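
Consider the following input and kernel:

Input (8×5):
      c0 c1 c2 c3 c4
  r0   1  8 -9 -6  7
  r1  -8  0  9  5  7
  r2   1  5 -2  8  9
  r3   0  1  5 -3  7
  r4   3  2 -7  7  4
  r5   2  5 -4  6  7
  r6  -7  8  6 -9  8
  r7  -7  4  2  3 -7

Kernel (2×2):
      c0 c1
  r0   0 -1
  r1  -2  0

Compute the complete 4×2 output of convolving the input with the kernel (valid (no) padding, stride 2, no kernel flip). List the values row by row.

8 -12
-5 -18
-6 1
6 5

Output[0,0]: The receptive field on the input at this output position is [1 8 / -8 0]. Elementwise product with the kernel and sum: 8·-1 + -8·-2.
Output[0,1]: The receptive field on the input at this output position is [-9 -6 / 9 5]. Elementwise product with the kernel and sum: -6·-1 + 9·-2.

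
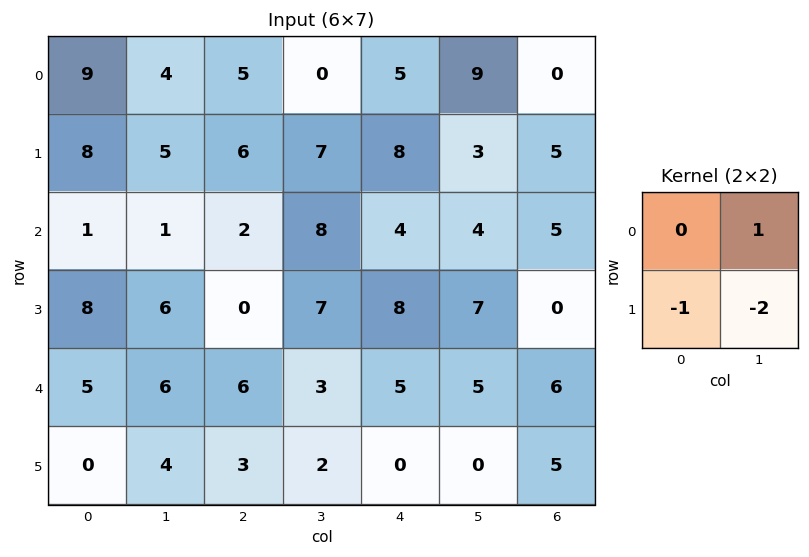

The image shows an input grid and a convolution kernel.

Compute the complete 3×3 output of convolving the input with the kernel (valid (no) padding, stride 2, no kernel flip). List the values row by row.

-14 -20 -5
-19 -6 -18
-2 -4 5

Output[0,0]: The receptive field on the input at this output position is [9 4 / 8 5]. Elementwise product with the kernel and sum: 4·1 + 8·-1 + 5·-2.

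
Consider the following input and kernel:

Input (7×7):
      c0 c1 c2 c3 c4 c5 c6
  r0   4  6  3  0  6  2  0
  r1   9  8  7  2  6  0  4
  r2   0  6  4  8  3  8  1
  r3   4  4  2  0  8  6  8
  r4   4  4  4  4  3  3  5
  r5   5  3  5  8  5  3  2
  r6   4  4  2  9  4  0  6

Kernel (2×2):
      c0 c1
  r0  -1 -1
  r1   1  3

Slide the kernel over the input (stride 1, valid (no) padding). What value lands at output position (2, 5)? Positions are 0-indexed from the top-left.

The receptive field on the input at this output position is [8 1 / 6 8]. Elementwise product with the kernel and sum: 8·-1 + 1·-1 + 6·1 + 8·3.

21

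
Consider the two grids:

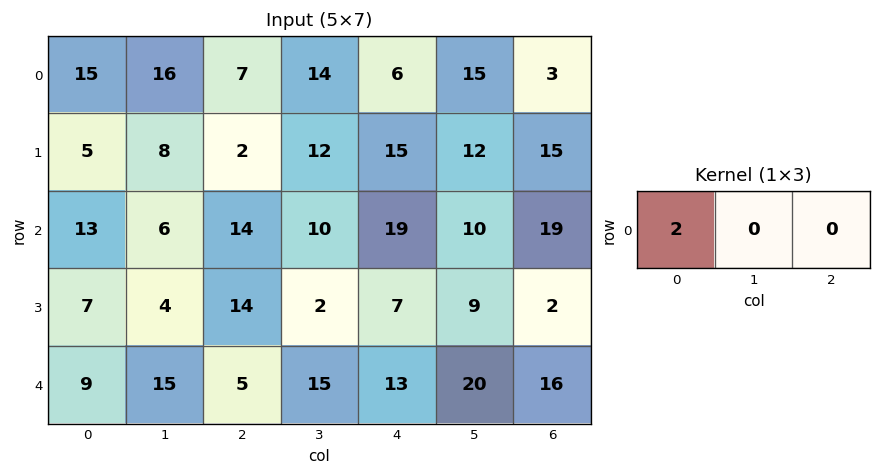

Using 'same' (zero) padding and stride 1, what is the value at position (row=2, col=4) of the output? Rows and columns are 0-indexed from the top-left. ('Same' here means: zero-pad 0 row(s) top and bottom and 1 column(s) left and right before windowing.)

20

The receptive field on the zero-padded input at this output position is [10 19 10]. Elementwise product with the kernel and sum: 10·2.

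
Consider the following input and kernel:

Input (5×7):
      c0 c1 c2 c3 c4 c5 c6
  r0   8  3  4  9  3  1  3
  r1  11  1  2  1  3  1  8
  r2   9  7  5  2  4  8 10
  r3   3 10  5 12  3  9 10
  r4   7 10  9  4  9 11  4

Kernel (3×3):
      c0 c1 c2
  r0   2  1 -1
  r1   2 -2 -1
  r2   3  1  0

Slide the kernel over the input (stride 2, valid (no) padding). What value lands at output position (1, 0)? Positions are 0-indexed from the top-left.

32

The receptive field on the input at this output position is [9 7 5 / 3 10 5 / 7 10 9]. Elementwise product with the kernel and sum: 9·2 + 7·1 + 5·-1 + 3·2 + 10·-2 + 5·-1 + 7·3 + 10·1.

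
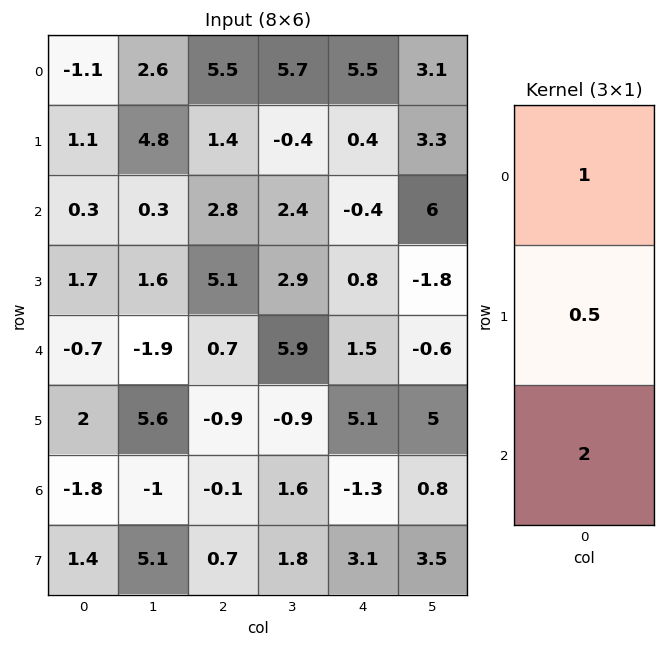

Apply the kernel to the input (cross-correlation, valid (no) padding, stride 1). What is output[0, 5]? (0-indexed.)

16.75

The receptive field on the input at this output position is [3.1 / 3.3 / 6]. Elementwise product with the kernel and sum: 3.1·1 + 3.3·0.5 + 6·2.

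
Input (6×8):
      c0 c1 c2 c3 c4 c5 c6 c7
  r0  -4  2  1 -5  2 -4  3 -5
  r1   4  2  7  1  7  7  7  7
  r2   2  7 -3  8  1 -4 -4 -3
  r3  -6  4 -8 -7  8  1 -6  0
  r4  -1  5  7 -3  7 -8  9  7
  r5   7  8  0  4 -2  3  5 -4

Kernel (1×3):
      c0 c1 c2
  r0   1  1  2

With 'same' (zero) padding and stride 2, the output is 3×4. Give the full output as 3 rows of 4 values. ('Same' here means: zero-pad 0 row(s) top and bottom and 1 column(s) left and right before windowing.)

0 -7 -11 -11
16 20 1 -14
9 6 -12 15

Output[0,0]: The receptive field on the zero-padded input at this output position is [0 -4 2]. Elementwise product with the kernel and sum: 0·1 + -4·1 + 2·2.
Output[0,1]: The receptive field on the zero-padded input at this output position is [2 1 -5]. Elementwise product with the kernel and sum: 2·1 + 1·1 + -5·2.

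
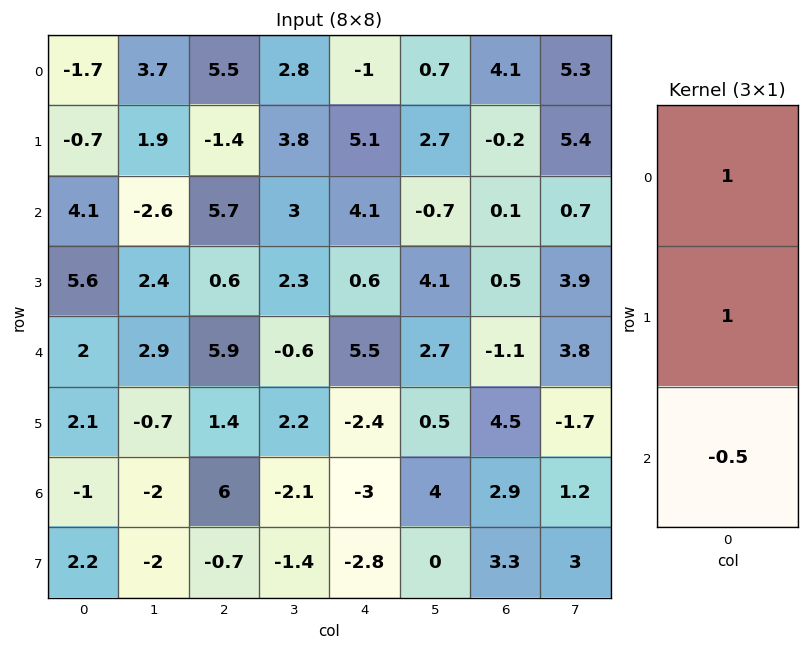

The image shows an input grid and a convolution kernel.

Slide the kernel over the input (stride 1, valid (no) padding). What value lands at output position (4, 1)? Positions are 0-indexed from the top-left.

3.2

The receptive field on the input at this output position is [2.9 / -0.7 / -2]. Elementwise product with the kernel and sum: 2.9·1 + -0.7·1 + -2·-0.5.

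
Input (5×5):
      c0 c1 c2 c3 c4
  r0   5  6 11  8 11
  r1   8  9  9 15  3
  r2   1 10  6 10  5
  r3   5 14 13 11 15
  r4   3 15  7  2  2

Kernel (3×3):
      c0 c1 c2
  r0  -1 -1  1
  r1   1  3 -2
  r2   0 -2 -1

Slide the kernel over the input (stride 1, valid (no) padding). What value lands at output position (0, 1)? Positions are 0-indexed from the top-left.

-25

The receptive field on the input at this output position is [6 11 8 / 9 9 15 / 10 6 10]. Elementwise product with the kernel and sum: 6·-1 + 11·-1 + 8·1 + 9·1 + 9·3 + 15·-2 + 6·-2 + 10·-1.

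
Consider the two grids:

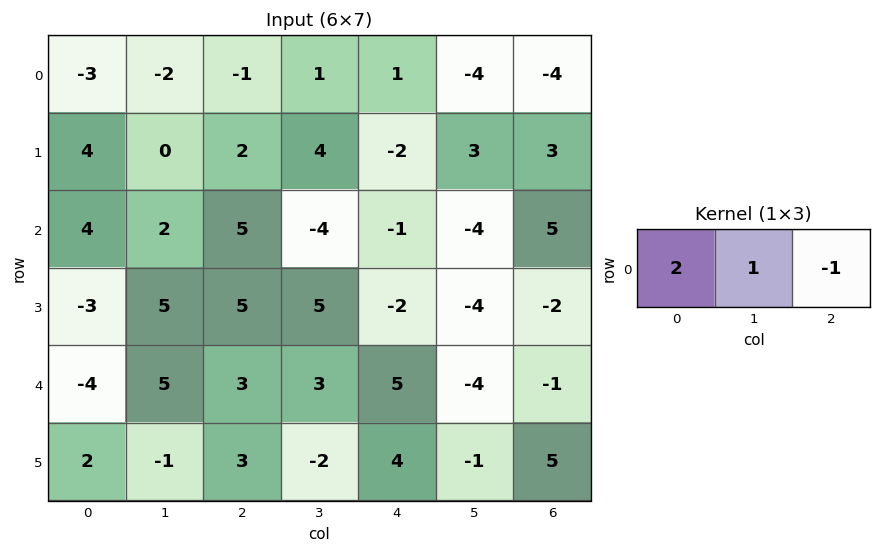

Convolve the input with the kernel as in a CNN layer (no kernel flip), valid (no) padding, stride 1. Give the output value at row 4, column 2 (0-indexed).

4

The receptive field on the input at this output position is [3 3 5]. Elementwise product with the kernel and sum: 3·2 + 3·1 + 5·-1.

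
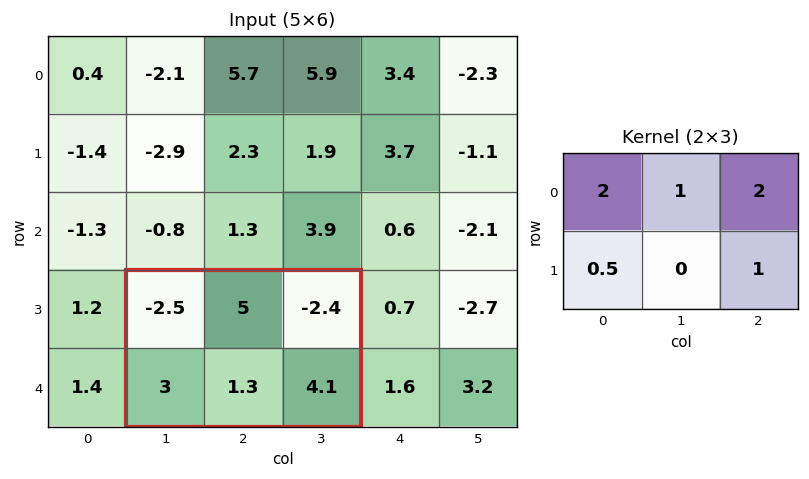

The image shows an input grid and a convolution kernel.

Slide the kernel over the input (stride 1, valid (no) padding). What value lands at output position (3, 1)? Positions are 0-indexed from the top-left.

0.8

The receptive field on the input at this output position is [-2.5 5 -2.4 / 3 1.3 4.1]. Elementwise product with the kernel and sum: -2.5·2 + 5·1 + -2.4·2 + 3·0.5 + 4.1·1.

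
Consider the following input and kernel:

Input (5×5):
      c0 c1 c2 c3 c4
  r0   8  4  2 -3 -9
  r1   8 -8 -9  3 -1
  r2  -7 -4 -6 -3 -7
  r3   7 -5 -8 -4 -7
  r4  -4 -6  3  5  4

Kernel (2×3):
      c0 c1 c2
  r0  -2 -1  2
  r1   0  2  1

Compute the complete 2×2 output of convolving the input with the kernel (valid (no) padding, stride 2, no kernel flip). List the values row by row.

-41 -14
-12 -14

Output[0,0]: The receptive field on the input at this output position is [8 4 2 / 8 -8 -9]. Elementwise product with the kernel and sum: 8·-2 + 4·-1 + 2·2 + -8·2 + -9·1.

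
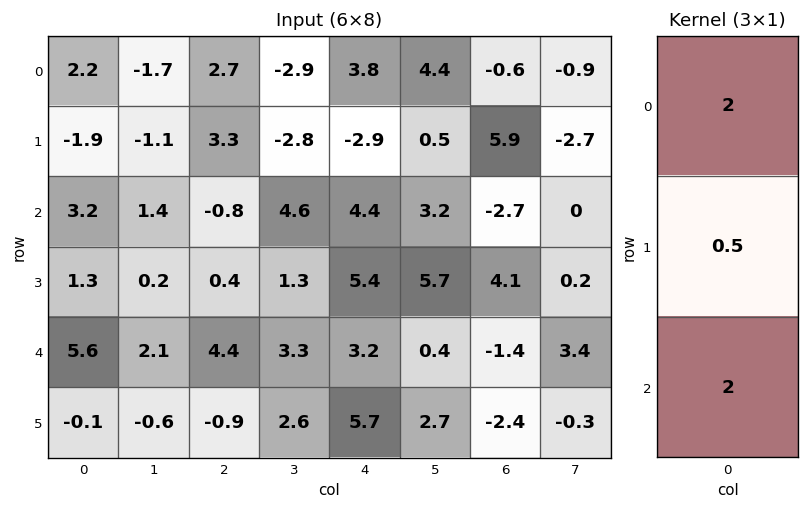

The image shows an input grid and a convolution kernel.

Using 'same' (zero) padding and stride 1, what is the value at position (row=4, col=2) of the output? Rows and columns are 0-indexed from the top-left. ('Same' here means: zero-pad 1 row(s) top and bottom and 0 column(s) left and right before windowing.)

The receptive field on the zero-padded input at this output position is [0.4 / 4.4 / -0.9]. Elementwise product with the kernel and sum: 0.4·2 + 4.4·0.5 + -0.9·2.

1.2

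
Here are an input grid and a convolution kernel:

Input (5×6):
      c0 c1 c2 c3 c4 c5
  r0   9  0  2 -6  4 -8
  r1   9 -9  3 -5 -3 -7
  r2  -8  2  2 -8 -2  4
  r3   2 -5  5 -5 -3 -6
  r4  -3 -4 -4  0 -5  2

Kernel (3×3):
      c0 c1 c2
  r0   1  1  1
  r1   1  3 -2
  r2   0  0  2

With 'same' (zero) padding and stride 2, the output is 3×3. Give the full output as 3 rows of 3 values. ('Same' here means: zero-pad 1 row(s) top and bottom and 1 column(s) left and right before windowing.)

Output[0,0]: The receptive field on the zero-padded input at this output position is [0 0 0 / 0 9 0 / 0 9 -9]. Elementwise product with the kernel and sum: 0·1 + 0·1 + 0·1 + 0·1 + 9·3 + 0·-2 + -9·2.
Output[0,1]: The receptive field on the zero-padded input at this output position is [0 0 0 / 0 2 -6 / -9 3 -5]. Elementwise product with the kernel and sum: 0·1 + 0·1 + 0·1 + 0·1 + 2·3 + -6·-2 + -5·2.

9 8 8
-38 3 -49
-4 -21 -33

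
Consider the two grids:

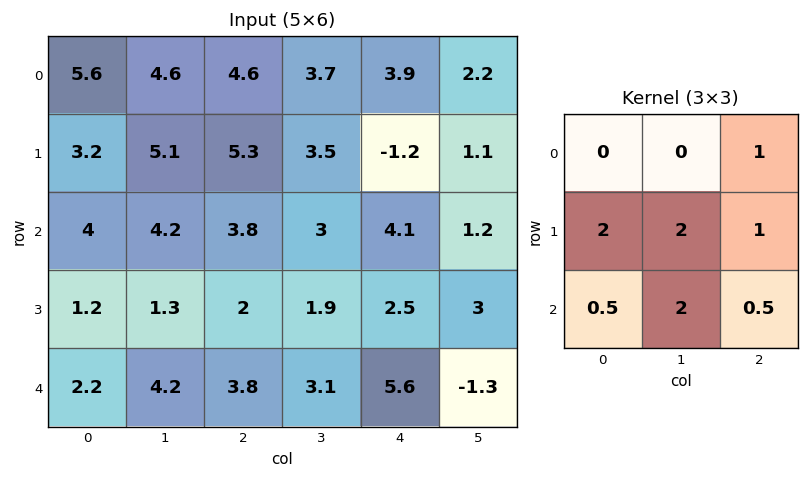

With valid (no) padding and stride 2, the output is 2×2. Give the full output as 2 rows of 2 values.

Output[0,0]: The receptive field on the input at this output position is [5.6 4.6 4.6 / 3.2 5.1 5.3 / 4 4.2 3.8]. Elementwise product with the kernel and sum: 4.6·1 + 3.2·2 + 5.1·2 + 5.3·1 + 4·0.5 + 4.2·2 + 3.8·0.5.

38.8 30.25
22.2 25.3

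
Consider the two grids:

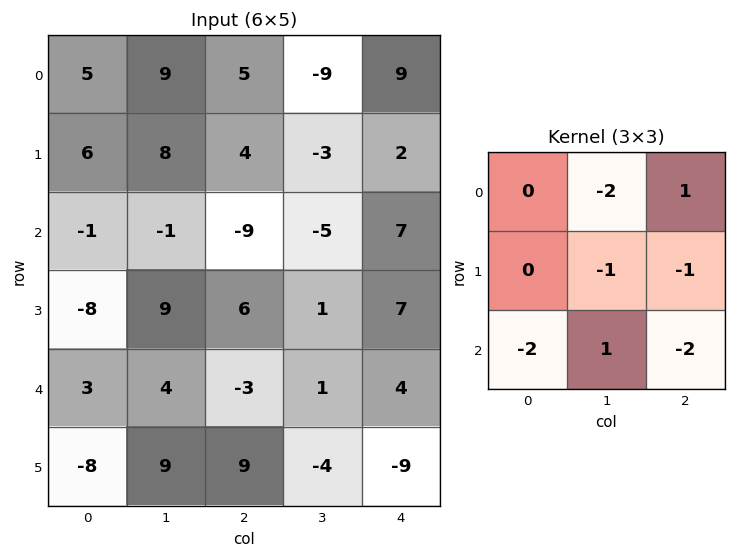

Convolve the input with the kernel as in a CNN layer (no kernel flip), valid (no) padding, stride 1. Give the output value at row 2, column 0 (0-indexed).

-18

The receptive field on the input at this output position is [-1 -1 -9 / -8 9 6 / 3 4 -3]. Elementwise product with the kernel and sum: -1·-2 + -9·1 + 9·-1 + 6·-1 + 3·-2 + 4·1 + -3·-2.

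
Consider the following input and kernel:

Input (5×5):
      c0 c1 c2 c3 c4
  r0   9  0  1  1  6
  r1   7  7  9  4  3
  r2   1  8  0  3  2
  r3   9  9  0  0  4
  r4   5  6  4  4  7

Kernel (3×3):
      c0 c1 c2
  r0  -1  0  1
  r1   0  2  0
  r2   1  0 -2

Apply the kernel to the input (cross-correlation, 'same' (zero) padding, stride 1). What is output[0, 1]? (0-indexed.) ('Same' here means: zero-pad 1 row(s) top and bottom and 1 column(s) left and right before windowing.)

-11

The receptive field on the zero-padded input at this output position is [0 0 0 / 9 0 1 / 7 7 9]. Elementwise product with the kernel and sum: 0·-1 + 0·1 + 0·2 + 7·1 + 9·-2.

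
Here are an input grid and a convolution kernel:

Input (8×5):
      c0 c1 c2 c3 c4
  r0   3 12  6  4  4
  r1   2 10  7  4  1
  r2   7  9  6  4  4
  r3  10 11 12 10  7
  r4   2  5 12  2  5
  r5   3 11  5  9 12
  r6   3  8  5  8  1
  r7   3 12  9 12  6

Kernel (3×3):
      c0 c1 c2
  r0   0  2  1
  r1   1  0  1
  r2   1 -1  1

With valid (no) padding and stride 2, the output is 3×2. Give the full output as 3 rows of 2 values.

43 26
55 46
30 24

Output[0,0]: The receptive field on the input at this output position is [3 12 6 / 2 10 7 / 7 9 6]. Elementwise product with the kernel and sum: 12·2 + 6·1 + 2·1 + 7·1 + 7·1 + 9·-1 + 6·1.
Output[0,1]: The receptive field on the input at this output position is [6 4 4 / 7 4 1 / 6 4 4]. Elementwise product with the kernel and sum: 4·2 + 4·1 + 7·1 + 1·1 + 6·1 + 4·-1 + 4·1.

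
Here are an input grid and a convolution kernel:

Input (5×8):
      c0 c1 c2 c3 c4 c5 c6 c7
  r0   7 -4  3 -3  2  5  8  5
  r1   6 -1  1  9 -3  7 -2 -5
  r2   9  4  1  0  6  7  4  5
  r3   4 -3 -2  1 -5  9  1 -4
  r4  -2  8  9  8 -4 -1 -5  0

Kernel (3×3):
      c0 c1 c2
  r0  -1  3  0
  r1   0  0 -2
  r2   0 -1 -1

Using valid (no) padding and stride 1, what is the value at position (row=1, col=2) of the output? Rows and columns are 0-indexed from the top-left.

The receptive field on the input at this output position is [1 9 -3 / 1 0 6 / -2 1 -5]. Elementwise product with the kernel and sum: 1·-1 + 9·3 + 6·-2 + 1·-1 + -5·-1.

18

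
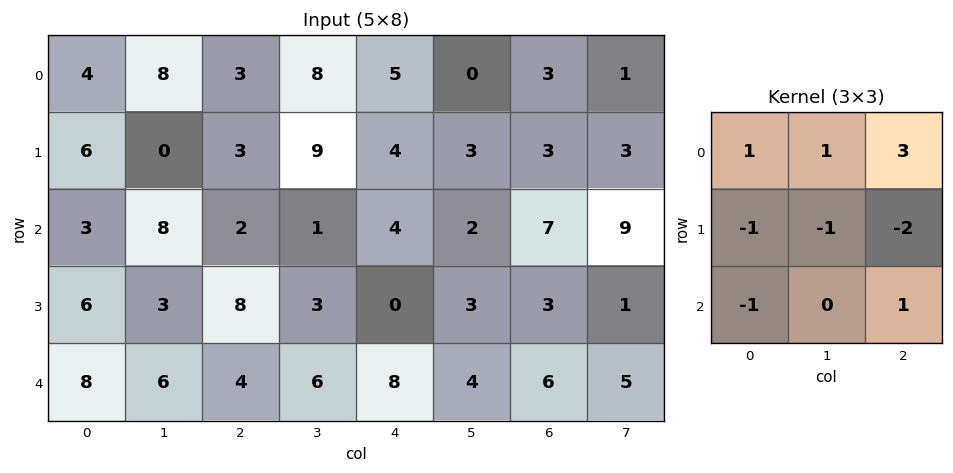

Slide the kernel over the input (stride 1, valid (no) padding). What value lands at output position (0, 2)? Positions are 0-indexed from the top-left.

The receptive field on the input at this output position is [3 8 5 / 3 9 4 / 2 1 4]. Elementwise product with the kernel and sum: 3·1 + 8·1 + 5·3 + 3·-1 + 9·-1 + 4·-2 + 2·-1 + 4·1.

8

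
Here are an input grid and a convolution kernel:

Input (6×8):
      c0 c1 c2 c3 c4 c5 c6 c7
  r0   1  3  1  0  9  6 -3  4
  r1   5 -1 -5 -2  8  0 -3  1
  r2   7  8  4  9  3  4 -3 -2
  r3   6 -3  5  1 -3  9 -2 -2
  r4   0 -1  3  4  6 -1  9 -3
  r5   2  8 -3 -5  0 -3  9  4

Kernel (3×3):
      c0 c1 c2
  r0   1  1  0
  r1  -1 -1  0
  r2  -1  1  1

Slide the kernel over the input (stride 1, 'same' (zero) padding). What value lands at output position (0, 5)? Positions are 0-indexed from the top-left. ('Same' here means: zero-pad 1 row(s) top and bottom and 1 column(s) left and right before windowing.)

The receptive field on the zero-padded input at this output position is [0 0 0 / 9 6 -3 / 8 0 -3]. Elementwise product with the kernel and sum: 0·1 + 0·1 + 9·-1 + 6·-1 + 8·-1 + 0·1 + -3·1.

-26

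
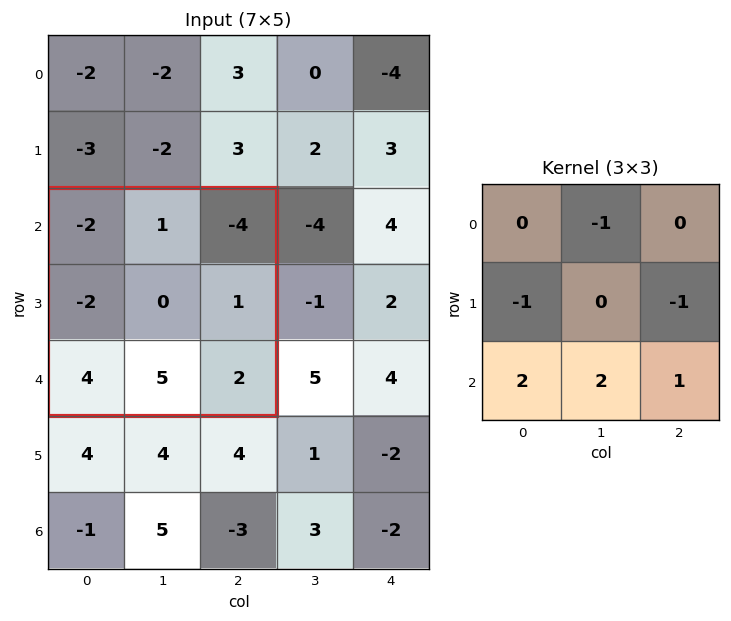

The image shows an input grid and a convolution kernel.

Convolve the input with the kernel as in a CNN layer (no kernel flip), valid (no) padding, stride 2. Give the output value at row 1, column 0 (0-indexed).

20

The receptive field on the input at this output position is [-2 1 -4 / -2 0 1 / 4 5 2]. Elementwise product with the kernel and sum: 1·-1 + -2·-1 + 1·-1 + 4·2 + 5·2 + 2·1.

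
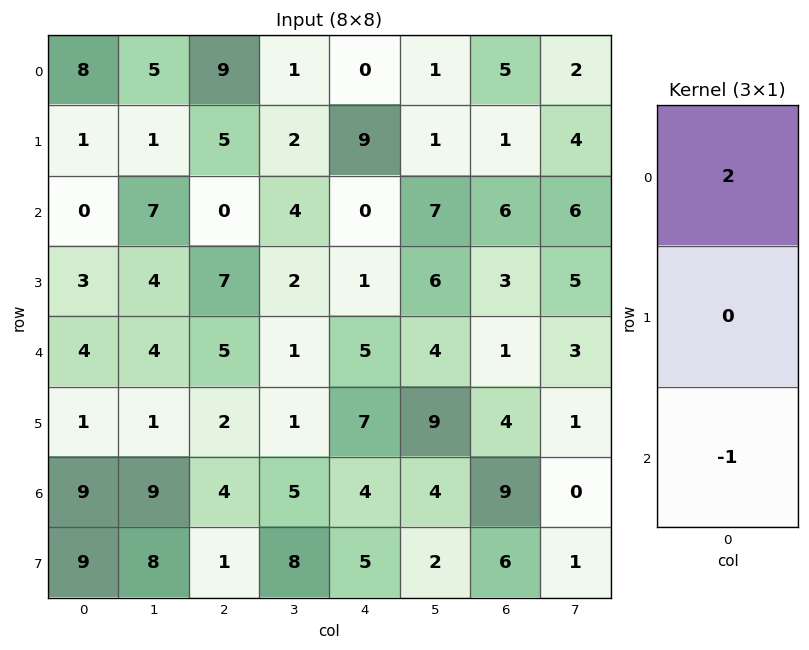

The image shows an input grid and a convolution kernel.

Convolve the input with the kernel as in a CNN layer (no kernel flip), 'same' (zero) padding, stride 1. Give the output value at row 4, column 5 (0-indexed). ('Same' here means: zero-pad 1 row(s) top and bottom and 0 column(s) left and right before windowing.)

3

The receptive field on the zero-padded input at this output position is [6 / 4 / 9]. Elementwise product with the kernel and sum: 6·2 + 9·-1.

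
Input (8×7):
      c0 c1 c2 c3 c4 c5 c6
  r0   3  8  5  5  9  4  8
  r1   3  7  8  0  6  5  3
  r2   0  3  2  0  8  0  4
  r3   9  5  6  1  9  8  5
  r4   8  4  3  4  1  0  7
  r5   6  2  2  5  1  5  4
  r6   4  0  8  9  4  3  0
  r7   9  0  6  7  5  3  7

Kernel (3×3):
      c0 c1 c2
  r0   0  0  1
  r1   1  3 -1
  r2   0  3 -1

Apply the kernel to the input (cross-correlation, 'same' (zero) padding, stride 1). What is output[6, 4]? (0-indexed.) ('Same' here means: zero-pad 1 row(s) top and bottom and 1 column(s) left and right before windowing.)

35

The receptive field on the zero-padded input at this output position is [5 1 5 / 9 4 3 / 7 5 3]. Elementwise product with the kernel and sum: 5·1 + 9·1 + 4·3 + 3·-1 + 5·3 + 3·-1.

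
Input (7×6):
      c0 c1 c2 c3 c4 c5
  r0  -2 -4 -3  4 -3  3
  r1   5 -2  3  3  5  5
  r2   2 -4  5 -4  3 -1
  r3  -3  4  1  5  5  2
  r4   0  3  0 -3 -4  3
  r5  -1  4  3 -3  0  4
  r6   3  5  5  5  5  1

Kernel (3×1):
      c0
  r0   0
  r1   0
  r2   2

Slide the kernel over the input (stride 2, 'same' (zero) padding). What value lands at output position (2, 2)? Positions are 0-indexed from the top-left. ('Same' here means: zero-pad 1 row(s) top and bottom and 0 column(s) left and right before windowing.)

0

The receptive field on the zero-padded input at this output position is [5 / -4 / 0]. Elementwise product with the kernel and sum: 0·2.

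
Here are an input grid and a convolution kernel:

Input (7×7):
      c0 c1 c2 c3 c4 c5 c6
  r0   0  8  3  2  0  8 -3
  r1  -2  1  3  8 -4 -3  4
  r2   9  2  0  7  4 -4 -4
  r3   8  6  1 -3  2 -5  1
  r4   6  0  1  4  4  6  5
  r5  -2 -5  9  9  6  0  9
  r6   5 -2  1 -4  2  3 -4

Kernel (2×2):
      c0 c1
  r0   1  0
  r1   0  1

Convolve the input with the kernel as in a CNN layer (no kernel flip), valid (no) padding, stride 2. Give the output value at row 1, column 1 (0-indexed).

The receptive field on the input at this output position is [0 7 / 1 -3]. Elementwise product with the kernel and sum: 0·1 + -3·1.

-3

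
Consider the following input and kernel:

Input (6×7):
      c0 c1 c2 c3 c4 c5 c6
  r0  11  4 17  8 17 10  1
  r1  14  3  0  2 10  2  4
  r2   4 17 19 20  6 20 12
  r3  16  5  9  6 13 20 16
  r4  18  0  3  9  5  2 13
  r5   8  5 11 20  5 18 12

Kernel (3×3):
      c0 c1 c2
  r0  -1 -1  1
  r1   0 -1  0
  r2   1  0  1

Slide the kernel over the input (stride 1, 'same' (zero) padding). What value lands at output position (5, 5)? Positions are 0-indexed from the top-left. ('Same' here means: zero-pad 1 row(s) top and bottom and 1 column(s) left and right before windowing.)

-12

The receptive field on the zero-padded input at this output position is [5 2 13 / 5 18 12 / 0 0 0]. Elementwise product with the kernel and sum: 5·-1 + 2·-1 + 13·1 + 18·-1 + 0·1 + 0·1.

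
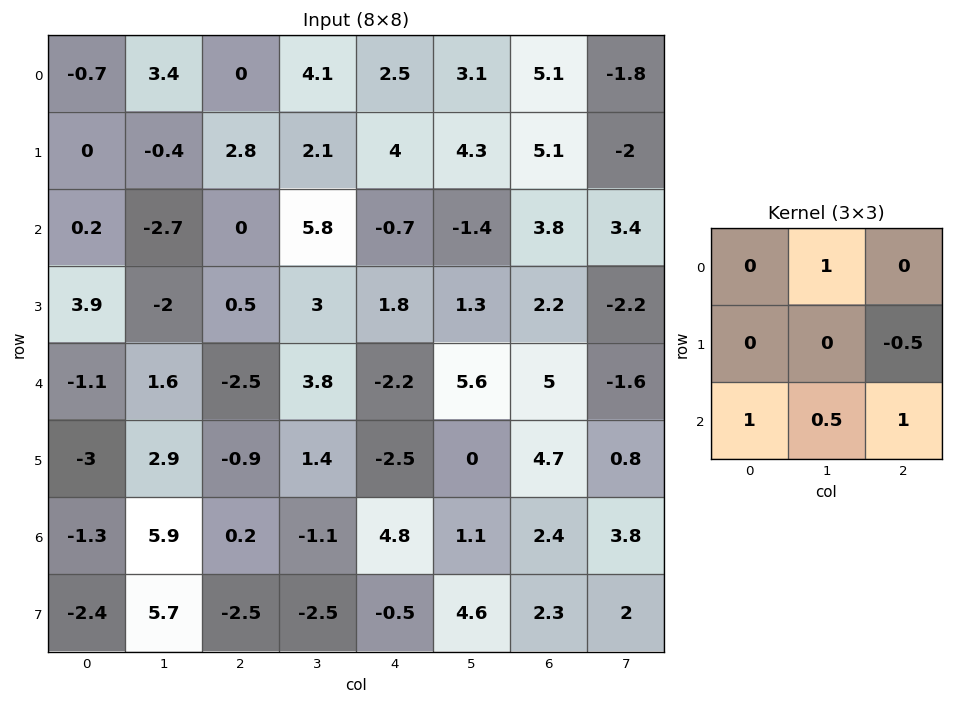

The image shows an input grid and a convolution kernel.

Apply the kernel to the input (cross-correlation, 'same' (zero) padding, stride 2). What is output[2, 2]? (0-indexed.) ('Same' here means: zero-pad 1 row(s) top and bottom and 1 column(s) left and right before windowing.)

The receptive field on the zero-padded input at this output position is [3 1.8 1.3 / 3.8 -2.2 5.6 / 1.4 -2.5 0]. Elementwise product with the kernel and sum: 1.8·1 + 5.6·-0.5 + 1.4·1 + -2.5·0.5 + 0·1.

-0.85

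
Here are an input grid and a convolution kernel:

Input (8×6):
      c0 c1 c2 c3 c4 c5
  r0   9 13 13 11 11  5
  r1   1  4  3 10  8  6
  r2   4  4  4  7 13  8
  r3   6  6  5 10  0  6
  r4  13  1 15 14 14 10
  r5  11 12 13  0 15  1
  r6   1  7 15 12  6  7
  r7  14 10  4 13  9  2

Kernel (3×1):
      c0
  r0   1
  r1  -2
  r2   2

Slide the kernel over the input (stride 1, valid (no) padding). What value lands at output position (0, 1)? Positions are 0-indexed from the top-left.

13

The receptive field on the input at this output position is [13 / 4 / 4]. Elementwise product with the kernel and sum: 13·1 + 4·-2 + 4·2.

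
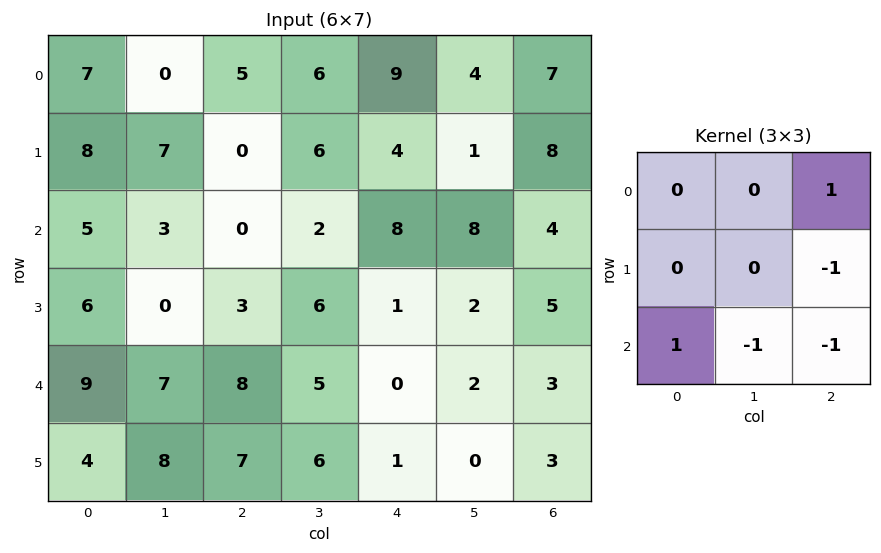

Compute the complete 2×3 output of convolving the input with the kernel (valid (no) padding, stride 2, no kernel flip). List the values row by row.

7 -5 -5
-9 10 -6

Output[0,0]: The receptive field on the input at this output position is [7 0 5 / 8 7 0 / 5 3 0]. Elementwise product with the kernel and sum: 5·1 + 0·-1 + 5·1 + 3·-1 + 0·-1.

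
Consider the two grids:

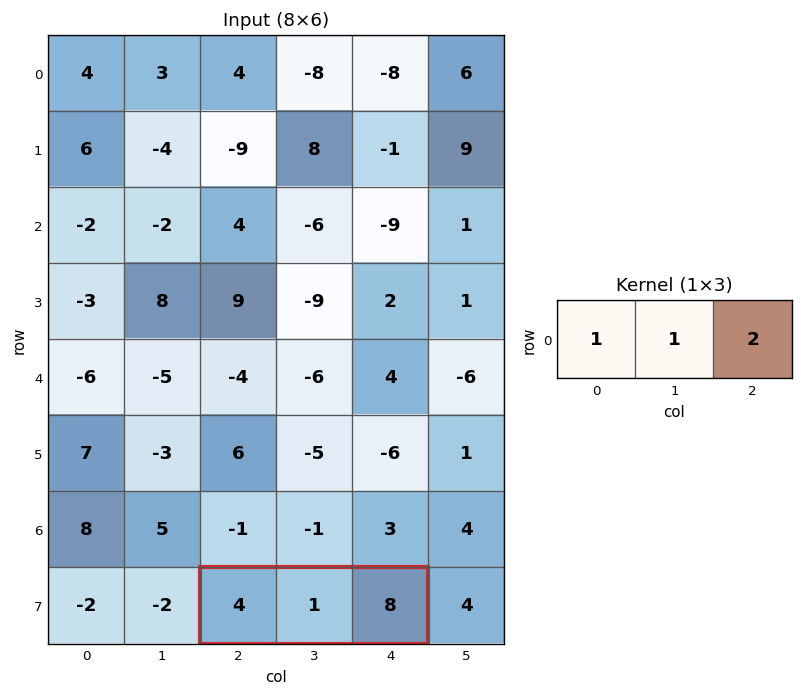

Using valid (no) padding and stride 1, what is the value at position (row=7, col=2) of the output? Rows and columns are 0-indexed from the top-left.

21

The receptive field on the input at this output position is [4 1 8]. Elementwise product with the kernel and sum: 4·1 + 1·1 + 8·2.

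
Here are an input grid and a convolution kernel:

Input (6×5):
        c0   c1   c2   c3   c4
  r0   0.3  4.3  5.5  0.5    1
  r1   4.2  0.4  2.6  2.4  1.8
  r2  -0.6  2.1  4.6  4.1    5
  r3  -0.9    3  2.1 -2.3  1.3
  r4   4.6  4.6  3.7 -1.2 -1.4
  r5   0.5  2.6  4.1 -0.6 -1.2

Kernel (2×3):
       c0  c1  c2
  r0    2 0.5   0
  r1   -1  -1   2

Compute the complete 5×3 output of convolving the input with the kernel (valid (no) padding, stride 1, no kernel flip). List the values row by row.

3.35 13.15 9.85
16.3 3.6 7.7
1.95 -3.2 14.05
-2.1 -3.65 -2.25
16.6 3.15 0.9

Output[0,0]: The receptive field on the input at this output position is [0.3 4.3 5.5 / 4.2 0.4 2.6]. Elementwise product with the kernel and sum: 0.3·2 + 4.3·0.5 + 4.2·-1 + 0.4·-1 + 2.6·2.
Output[0,1]: The receptive field on the input at this output position is [4.3 5.5 0.5 / 0.4 2.6 2.4]. Elementwise product with the kernel and sum: 4.3·2 + 5.5·0.5 + 0.4·-1 + 2.6·-1 + 2.4·2.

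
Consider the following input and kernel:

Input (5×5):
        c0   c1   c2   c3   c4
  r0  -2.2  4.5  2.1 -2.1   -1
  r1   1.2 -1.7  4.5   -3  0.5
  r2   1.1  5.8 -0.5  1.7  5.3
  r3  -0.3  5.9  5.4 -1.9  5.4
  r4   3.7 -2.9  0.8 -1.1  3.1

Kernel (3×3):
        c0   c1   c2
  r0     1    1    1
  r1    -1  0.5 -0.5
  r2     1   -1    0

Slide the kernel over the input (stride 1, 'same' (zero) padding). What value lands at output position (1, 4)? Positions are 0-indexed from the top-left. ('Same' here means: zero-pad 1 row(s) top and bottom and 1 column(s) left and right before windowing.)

-3.45

The receptive field on the zero-padded input at this output position is [-2.1 -1 0 / -3 0.5 0 / 1.7 5.3 0]. Elementwise product with the kernel and sum: -2.1·1 + -1·1 + 0·1 + -3·-1 + 0.5·0.5 + 0·-0.5 + 1.7·1 + 5.3·-1.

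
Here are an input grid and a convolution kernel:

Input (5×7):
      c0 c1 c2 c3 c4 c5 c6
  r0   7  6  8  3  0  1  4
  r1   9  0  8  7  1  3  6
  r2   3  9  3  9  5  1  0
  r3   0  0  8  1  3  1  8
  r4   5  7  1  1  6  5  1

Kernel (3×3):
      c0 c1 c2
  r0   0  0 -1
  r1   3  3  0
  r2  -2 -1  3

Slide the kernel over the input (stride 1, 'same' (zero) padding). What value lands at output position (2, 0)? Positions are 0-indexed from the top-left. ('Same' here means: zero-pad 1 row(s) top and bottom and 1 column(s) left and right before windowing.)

9

The receptive field on the zero-padded input at this output position is [0 9 0 / 0 3 9 / 0 0 0]. Elementwise product with the kernel and sum: 0·-1 + 0·3 + 3·3 + 0·-2 + 0·-1 + 0·3.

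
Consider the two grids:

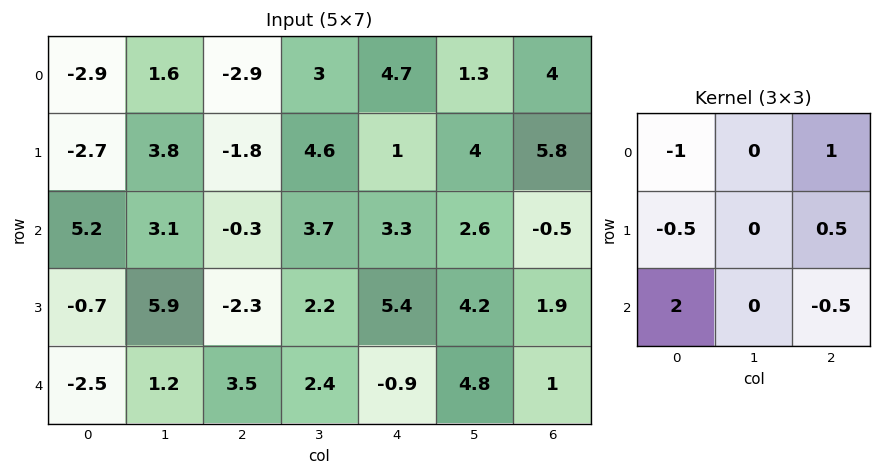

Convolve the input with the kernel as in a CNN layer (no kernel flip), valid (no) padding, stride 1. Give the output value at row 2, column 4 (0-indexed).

The receptive field on the input at this output position is [3.3 2.6 -0.5 / 5.4 4.2 1.9 / -0.9 4.8 1]. Elementwise product with the kernel and sum: 3.3·-1 + -0.5·1 + 5.4·-0.5 + 1.9·0.5 + -0.9·2 + 1·-0.5.

-7.85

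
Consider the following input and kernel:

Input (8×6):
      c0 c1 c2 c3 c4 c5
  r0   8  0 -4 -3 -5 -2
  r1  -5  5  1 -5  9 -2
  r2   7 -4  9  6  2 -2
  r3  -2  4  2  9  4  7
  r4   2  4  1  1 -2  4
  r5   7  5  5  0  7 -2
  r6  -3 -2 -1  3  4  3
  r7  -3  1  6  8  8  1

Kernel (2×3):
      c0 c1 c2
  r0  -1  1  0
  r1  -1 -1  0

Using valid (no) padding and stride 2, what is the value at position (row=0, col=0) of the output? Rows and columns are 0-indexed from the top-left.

The receptive field on the input at this output position is [8 0 -4 / -5 5 1]. Elementwise product with the kernel and sum: 8·-1 + 0·1 + -5·-1 + 5·-1.

-8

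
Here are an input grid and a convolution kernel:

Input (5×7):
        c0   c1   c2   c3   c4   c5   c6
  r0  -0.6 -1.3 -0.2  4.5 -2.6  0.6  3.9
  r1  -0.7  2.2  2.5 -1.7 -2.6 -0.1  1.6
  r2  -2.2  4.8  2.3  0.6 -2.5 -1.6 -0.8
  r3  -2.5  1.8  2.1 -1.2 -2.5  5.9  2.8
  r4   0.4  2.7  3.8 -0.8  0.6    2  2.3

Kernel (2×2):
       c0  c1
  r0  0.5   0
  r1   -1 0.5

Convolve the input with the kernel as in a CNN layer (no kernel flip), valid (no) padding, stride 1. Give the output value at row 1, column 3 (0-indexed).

The receptive field on the input at this output position is [-1.7 -2.6 / 0.6 -2.5]. Elementwise product with the kernel and sum: -1.7·0.5 + 0.6·-1 + -2.5·0.5.

-2.7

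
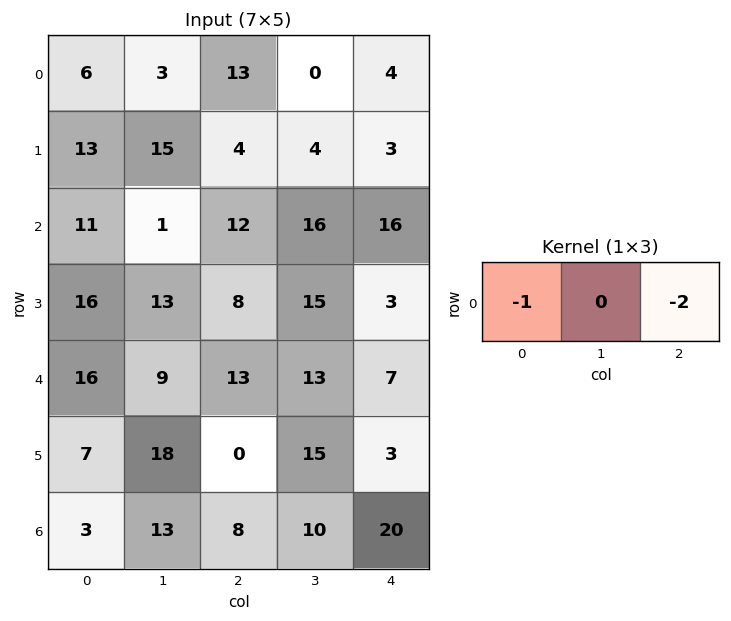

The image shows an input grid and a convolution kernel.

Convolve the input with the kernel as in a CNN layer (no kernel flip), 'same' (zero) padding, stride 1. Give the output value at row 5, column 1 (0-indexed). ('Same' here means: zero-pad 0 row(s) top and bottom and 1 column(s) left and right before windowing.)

-7

The receptive field on the zero-padded input at this output position is [7 18 0]. Elementwise product with the kernel and sum: 7·-1 + 0·-2.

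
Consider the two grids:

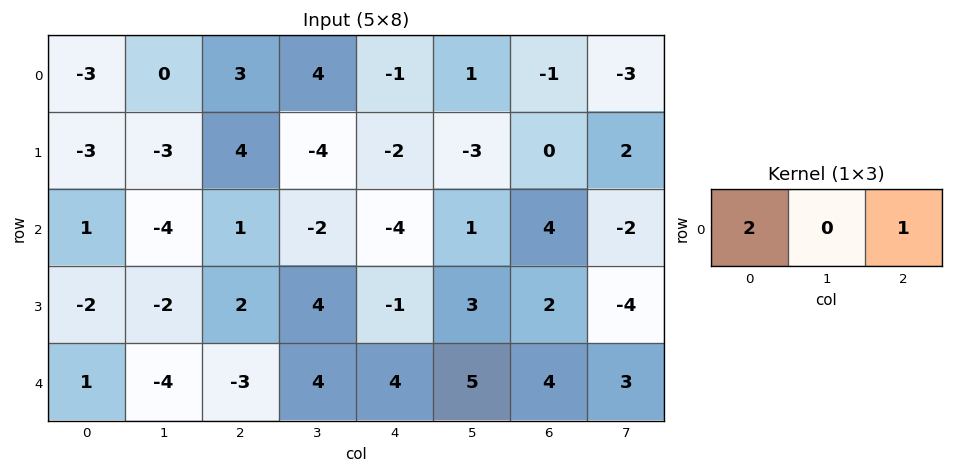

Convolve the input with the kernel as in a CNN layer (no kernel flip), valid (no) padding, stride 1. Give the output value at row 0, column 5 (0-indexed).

-1

The receptive field on the input at this output position is [1 -1 -3]. Elementwise product with the kernel and sum: 1·2 + -3·1.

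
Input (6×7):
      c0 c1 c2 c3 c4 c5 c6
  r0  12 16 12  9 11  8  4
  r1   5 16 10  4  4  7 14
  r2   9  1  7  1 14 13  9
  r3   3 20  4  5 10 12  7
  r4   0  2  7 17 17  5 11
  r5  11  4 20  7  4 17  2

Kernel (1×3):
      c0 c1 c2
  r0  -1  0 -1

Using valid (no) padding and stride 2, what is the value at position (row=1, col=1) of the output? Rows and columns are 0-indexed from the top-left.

-21

The receptive field on the input at this output position is [7 1 14]. Elementwise product with the kernel and sum: 7·-1 + 14·-1.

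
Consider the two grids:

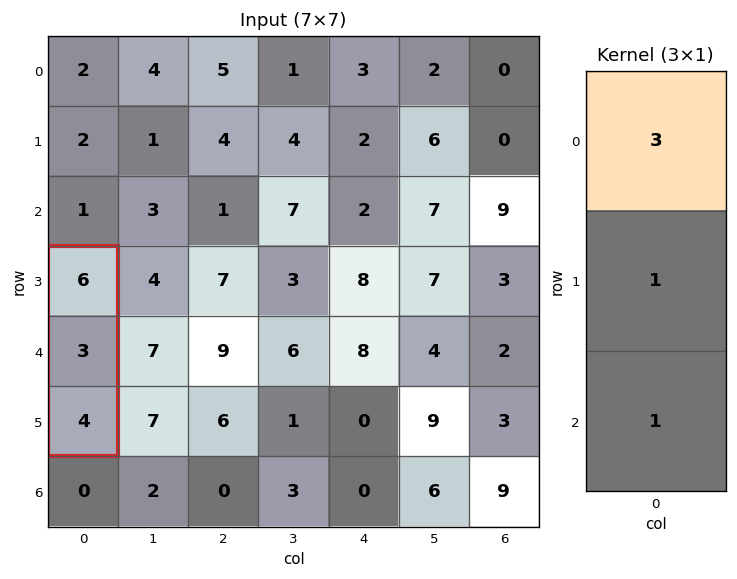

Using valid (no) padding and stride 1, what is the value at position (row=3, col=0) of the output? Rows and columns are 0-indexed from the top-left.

25

The receptive field on the input at this output position is [6 / 3 / 4]. Elementwise product with the kernel and sum: 6·3 + 3·1 + 4·1.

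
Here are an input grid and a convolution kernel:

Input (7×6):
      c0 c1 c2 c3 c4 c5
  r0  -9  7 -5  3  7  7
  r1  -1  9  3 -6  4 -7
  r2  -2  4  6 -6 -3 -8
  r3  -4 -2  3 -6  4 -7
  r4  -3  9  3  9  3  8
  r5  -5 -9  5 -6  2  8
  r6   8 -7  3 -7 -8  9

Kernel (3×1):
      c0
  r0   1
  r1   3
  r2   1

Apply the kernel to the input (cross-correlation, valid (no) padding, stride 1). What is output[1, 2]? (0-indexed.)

24

The receptive field on the input at this output position is [3 / 6 / 3]. Elementwise product with the kernel and sum: 3·1 + 6·3 + 3·1.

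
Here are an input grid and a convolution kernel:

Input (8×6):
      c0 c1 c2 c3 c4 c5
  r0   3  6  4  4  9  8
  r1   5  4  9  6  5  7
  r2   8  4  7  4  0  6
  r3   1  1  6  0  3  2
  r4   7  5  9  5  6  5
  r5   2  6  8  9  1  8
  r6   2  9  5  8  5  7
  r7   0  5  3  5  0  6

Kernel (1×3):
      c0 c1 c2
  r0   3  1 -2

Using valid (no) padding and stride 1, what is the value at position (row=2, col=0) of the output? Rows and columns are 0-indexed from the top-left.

14

The receptive field on the input at this output position is [8 4 7]. Elementwise product with the kernel and sum: 8·3 + 4·1 + 7·-2.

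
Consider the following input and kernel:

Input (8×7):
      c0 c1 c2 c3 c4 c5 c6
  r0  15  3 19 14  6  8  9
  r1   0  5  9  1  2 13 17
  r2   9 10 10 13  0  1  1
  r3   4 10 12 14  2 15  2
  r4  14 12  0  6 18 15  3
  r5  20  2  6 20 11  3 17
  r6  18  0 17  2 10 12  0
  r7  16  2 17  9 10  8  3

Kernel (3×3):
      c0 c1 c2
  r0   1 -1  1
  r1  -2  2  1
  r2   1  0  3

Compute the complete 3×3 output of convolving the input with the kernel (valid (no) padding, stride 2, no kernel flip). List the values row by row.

89 7 49
47 57 55
41 98 17

Output[0,0]: The receptive field on the input at this output position is [15 3 19 / 0 5 9 / 9 10 10]. Elementwise product with the kernel and sum: 15·1 + 3·-1 + 19·1 + 0·-2 + 5·2 + 9·1 + 9·1 + 10·3.
Output[0,1]: The receptive field on the input at this output position is [19 14 6 / 9 1 2 / 10 13 0]. Elementwise product with the kernel and sum: 19·1 + 14·-1 + 6·1 + 9·-2 + 1·2 + 2·1 + 10·1 + 0·3.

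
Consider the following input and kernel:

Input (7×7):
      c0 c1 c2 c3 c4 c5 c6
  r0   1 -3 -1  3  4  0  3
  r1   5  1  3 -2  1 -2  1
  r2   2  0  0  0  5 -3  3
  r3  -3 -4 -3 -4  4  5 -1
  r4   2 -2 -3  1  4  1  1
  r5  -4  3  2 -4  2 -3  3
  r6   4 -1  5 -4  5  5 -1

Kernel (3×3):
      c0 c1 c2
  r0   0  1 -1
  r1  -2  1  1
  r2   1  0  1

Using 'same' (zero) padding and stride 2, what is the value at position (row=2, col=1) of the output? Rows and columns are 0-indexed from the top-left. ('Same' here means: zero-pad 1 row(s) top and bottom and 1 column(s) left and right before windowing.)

The receptive field on the zero-padded input at this output position is [-4 -3 -4 / -2 -3 1 / 3 2 -4]. Elementwise product with the kernel and sum: -3·1 + -4·-1 + -2·-2 + -3·1 + 1·1 + 3·1 + -4·1.

2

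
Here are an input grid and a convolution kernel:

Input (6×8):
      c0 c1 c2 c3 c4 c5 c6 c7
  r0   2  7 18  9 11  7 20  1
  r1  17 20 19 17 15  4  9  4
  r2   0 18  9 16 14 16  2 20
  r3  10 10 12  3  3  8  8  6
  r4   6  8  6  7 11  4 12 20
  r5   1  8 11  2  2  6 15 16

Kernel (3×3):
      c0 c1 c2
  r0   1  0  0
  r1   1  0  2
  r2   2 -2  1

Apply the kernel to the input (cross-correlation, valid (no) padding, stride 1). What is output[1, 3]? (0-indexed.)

The receptive field on the input at this output position is [17 15 4 / 16 14 16 / 3 3 8]. Elementwise product with the kernel and sum: 17·1 + 16·1 + 16·2 + 3·2 + 3·-2 + 8·1.

73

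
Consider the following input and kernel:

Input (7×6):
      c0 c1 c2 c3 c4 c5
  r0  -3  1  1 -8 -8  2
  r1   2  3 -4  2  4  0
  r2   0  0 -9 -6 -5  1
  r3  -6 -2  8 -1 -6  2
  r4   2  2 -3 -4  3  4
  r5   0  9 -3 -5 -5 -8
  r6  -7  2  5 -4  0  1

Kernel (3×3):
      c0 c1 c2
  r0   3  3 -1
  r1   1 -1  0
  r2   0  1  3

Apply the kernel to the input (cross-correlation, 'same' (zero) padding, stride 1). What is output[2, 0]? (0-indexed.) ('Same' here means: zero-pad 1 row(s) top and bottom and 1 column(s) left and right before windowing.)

-9

The receptive field on the zero-padded input at this output position is [0 2 3 / 0 0 0 / 0 -6 -2]. Elementwise product with the kernel and sum: 0·3 + 2·3 + 3·-1 + 0·1 + 0·-1 + -6·1 + -2·3.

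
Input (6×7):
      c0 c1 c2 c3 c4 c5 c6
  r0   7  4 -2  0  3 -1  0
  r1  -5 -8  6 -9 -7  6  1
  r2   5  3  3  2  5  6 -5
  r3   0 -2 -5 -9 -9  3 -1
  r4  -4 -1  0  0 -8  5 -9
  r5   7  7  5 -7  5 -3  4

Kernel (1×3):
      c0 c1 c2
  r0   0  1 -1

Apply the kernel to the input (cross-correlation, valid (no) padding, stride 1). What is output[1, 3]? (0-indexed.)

The receptive field on the input at this output position is [-9 -7 6]. Elementwise product with the kernel and sum: -7·1 + 6·-1.

-13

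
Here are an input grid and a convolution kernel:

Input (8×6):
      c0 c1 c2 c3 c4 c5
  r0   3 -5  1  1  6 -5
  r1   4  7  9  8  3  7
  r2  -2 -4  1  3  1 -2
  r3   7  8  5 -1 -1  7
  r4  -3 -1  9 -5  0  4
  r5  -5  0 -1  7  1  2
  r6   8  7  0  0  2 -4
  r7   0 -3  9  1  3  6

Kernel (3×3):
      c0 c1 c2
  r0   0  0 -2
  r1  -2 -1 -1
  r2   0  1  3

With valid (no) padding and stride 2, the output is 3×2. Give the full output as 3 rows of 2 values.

-27 -35
-3 -15
0 0

Output[0,0]: The receptive field on the input at this output position is [3 -5 1 / 4 7 9 / -2 -4 1]. Elementwise product with the kernel and sum: 1·-2 + 4·-2 + 7·-1 + 9·-1 + -4·1 + 1·3.
Output[0,1]: The receptive field on the input at this output position is [1 1 6 / 9 8 3 / 1 3 1]. Elementwise product with the kernel and sum: 6·-2 + 9·-2 + 8·-1 + 3·-1 + 3·1 + 1·3.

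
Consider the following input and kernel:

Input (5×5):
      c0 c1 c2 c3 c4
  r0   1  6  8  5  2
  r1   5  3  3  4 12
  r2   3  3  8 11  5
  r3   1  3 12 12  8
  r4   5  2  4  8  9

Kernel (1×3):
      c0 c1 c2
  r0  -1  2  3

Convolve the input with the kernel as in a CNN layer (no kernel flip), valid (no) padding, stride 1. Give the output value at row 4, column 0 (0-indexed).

11

The receptive field on the input at this output position is [5 2 4]. Elementwise product with the kernel and sum: 5·-1 + 2·2 + 4·3.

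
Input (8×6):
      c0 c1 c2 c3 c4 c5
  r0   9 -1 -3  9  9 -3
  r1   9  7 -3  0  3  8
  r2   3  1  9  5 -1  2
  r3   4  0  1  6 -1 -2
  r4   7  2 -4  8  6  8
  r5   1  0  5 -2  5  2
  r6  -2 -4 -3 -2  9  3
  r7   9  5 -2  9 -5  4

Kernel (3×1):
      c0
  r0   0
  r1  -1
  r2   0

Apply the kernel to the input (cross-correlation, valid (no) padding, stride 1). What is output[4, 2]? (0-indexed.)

The receptive field on the input at this output position is [-4 / 5 / -3]. Elementwise product with the kernel and sum: 5·-1.

-5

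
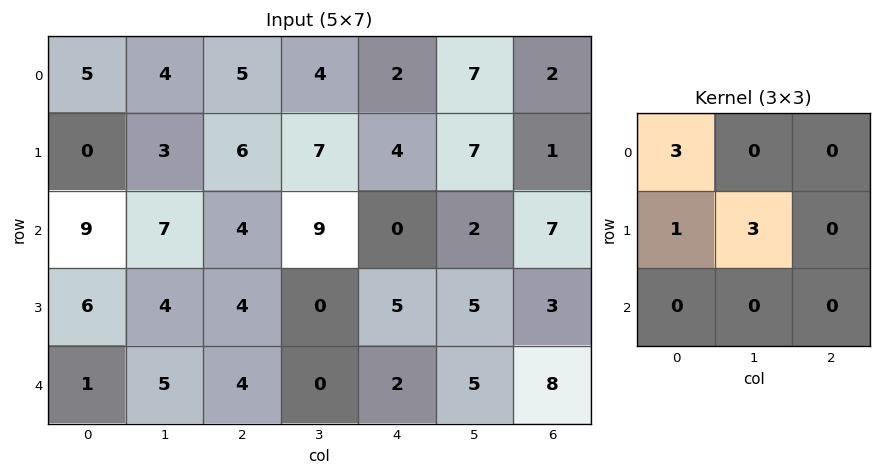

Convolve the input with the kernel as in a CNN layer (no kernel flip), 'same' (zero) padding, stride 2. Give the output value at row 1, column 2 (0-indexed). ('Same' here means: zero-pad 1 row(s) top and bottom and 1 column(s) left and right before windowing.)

30

The receptive field on the zero-padded input at this output position is [7 4 7 / 9 0 2 / 0 5 5]. Elementwise product with the kernel and sum: 7·3 + 9·1 + 0·3.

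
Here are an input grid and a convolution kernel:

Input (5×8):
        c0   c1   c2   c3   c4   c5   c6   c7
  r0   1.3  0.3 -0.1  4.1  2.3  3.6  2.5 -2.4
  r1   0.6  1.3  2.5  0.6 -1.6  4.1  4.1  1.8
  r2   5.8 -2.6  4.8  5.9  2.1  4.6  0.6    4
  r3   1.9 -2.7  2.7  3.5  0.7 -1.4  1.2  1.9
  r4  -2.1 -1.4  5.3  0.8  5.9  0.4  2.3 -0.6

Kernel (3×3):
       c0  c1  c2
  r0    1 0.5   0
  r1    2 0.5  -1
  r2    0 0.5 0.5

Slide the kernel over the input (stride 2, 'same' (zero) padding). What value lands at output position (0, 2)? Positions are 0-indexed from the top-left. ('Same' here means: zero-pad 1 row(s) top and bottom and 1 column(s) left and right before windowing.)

7

The receptive field on the zero-padded input at this output position is [0 0 0 / 4.1 2.3 3.6 / 0.6 -1.6 4.1]. Elementwise product with the kernel and sum: 0·1 + 0·0.5 + 4.1·2 + 2.3·0.5 + 3.6·-1 + -1.6·0.5 + 4.1·0.5.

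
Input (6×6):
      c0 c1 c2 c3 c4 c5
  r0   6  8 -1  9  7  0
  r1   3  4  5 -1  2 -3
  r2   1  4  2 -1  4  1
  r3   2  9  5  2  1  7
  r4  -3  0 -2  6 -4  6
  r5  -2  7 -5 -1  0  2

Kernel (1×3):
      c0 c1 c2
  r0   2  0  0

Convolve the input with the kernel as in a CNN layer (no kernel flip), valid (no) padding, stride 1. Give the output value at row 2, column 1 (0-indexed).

8

The receptive field on the input at this output position is [4 2 -1]. Elementwise product with the kernel and sum: 4·2.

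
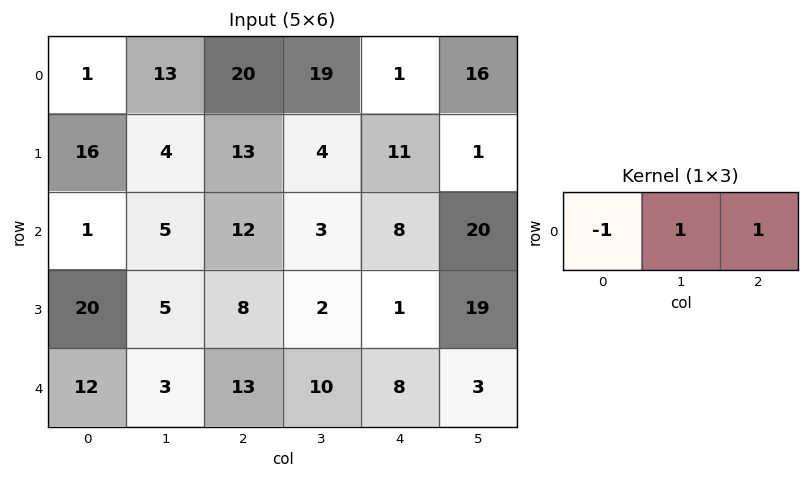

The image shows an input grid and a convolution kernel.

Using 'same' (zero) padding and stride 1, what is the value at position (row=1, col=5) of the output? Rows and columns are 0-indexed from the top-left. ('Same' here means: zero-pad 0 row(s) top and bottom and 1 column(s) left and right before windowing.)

-10

The receptive field on the zero-padded input at this output position is [11 1 0]. Elementwise product with the kernel and sum: 11·-1 + 1·1 + 0·1.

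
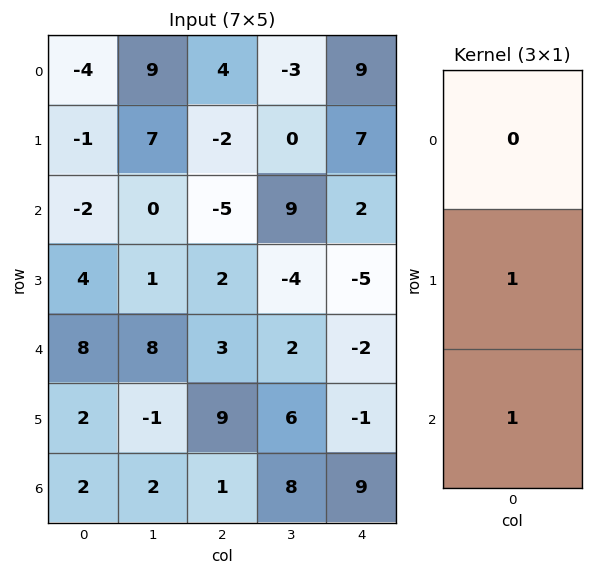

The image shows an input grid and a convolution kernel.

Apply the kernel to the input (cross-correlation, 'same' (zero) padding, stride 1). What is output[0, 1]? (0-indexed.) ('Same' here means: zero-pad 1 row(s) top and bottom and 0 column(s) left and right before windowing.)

16

The receptive field on the zero-padded input at this output position is [0 / 9 / 7]. Elementwise product with the kernel and sum: 9·1 + 7·1.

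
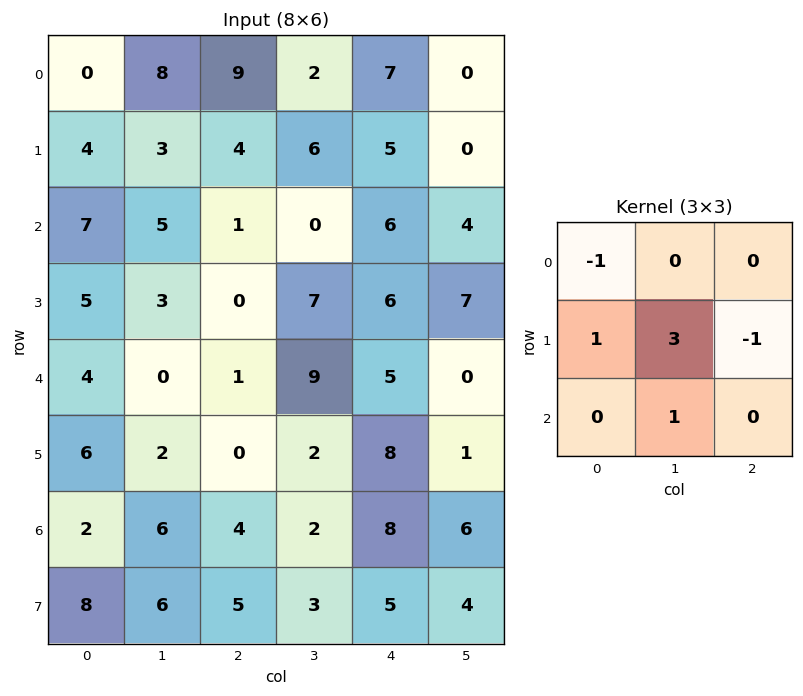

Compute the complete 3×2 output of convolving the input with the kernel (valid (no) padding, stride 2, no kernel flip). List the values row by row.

Output[0,0]: The receptive field on the input at this output position is [0 8 9 / 4 3 4 / 7 5 1]. Elementwise product with the kernel and sum: 0·-1 + 4·1 + 3·3 + 4·-1 + 5·1.
Output[0,1]: The receptive field on the input at this output position is [9 2 7 / 4 6 5 / 1 0 6]. Elementwise product with the kernel and sum: 9·-1 + 4·1 + 6·3 + 5·-1 + 0·1.

14 8
7 23
14 -1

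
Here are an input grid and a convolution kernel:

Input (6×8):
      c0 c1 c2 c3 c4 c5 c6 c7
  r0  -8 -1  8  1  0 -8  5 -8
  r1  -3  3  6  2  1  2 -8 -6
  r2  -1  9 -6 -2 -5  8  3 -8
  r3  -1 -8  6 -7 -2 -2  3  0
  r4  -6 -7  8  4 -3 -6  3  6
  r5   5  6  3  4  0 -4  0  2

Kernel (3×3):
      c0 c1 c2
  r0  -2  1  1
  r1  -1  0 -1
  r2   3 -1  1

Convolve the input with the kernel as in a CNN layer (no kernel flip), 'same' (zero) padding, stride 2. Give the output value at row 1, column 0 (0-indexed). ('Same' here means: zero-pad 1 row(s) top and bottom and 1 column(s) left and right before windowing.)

-16

The receptive field on the zero-padded input at this output position is [0 -3 3 / 0 -1 9 / 0 -1 -8]. Elementwise product with the kernel and sum: 0·-2 + -3·1 + 3·1 + 0·-1 + 9·-1 + 0·3 + -1·-1 + -8·1.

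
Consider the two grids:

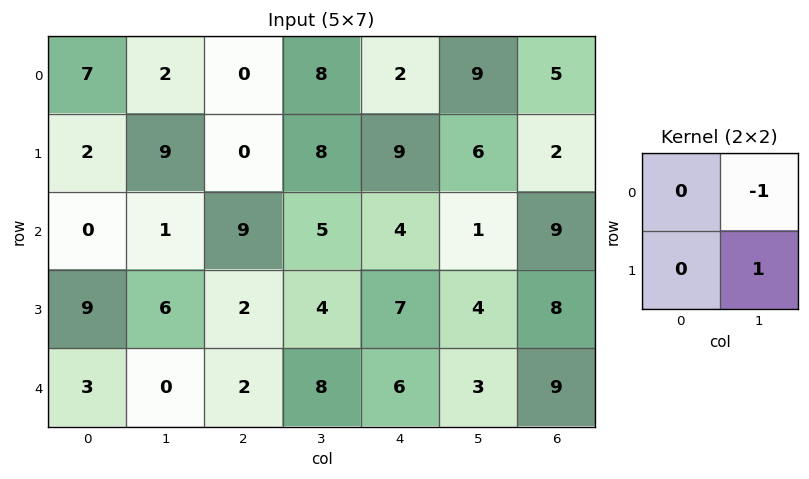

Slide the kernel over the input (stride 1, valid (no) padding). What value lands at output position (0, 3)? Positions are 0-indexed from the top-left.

7

The receptive field on the input at this output position is [8 2 / 8 9]. Elementwise product with the kernel and sum: 2·-1 + 9·1.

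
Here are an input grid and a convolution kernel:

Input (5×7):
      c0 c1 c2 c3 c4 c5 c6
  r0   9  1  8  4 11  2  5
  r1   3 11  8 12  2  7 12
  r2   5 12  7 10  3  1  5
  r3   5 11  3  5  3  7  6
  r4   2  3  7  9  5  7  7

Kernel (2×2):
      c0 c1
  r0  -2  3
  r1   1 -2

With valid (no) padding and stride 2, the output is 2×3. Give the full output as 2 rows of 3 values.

Output[0,0]: The receptive field on the input at this output position is [9 1 / 3 11]. Elementwise product with the kernel and sum: 9·-2 + 1·3 + 3·1 + 11·-2.
Output[0,1]: The receptive field on the input at this output position is [8 4 / 8 12]. Elementwise product with the kernel and sum: 8·-2 + 4·3 + 8·1 + 12·-2.

-34 -20 -28
9 9 -14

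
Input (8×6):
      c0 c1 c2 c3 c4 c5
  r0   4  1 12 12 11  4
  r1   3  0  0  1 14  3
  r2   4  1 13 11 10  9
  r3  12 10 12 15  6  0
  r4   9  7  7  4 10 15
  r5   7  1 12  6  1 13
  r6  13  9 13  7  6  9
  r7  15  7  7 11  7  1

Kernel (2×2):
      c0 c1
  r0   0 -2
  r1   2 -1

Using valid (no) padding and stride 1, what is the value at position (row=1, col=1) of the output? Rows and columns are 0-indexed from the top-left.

The receptive field on the input at this output position is [0 0 / 1 13]. Elementwise product with the kernel and sum: 0·-2 + 1·2 + 13·-1.

-11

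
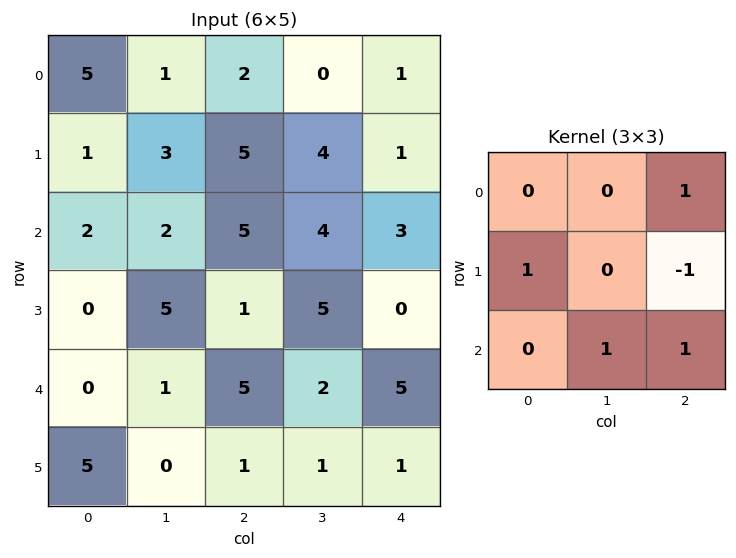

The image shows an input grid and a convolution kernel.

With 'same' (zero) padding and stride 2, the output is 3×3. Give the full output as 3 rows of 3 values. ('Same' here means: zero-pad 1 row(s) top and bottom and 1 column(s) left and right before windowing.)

3 10 1
6 8 4
9 6 3

Output[0,0]: The receptive field on the zero-padded input at this output position is [0 0 0 / 0 5 1 / 0 1 3]. Elementwise product with the kernel and sum: 0·1 + 0·1 + 1·-1 + 1·1 + 3·1.
Output[0,1]: The receptive field on the zero-padded input at this output position is [0 0 0 / 1 2 0 / 3 5 4]. Elementwise product with the kernel and sum: 0·1 + 1·1 + 0·-1 + 5·1 + 4·1.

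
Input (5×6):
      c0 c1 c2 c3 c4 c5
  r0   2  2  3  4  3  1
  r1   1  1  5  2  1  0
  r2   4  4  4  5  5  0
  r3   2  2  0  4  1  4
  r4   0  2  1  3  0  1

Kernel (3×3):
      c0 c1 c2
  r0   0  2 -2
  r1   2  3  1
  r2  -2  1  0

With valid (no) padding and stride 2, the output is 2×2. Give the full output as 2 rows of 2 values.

Output[0,0]: The receptive field on the input at this output position is [2 2 3 / 1 1 5 / 4 4 4]. Elementwise product with the kernel and sum: 2·2 + 3·-2 + 1·2 + 1·3 + 5·1 + 4·-2 + 4·1.
Output[0,1]: The receptive field on the input at this output position is [3 4 3 / 5 2 1 / 4 5 5]. Elementwise product with the kernel and sum: 4·2 + 3·-2 + 5·2 + 2·3 + 1·1 + 4·-2 + 5·1.

4 16
12 14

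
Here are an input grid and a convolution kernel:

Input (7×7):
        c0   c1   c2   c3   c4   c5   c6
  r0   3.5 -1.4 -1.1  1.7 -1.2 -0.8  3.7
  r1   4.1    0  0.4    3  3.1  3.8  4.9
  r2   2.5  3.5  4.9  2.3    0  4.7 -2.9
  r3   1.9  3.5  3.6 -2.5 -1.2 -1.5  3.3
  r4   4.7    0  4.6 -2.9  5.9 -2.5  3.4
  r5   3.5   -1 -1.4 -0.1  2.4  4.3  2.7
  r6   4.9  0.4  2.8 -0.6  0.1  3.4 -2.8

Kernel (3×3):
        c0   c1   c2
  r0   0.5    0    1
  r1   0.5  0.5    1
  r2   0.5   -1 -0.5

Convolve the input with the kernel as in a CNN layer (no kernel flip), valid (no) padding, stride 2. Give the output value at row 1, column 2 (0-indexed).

The receptive field on the input at this output position is [0 4.7 -2.9 / -1.2 -1.5 3.3 / 5.9 -2.5 3.4]. Elementwise product with the kernel and sum: 0·0.5 + -2.9·1 + -1.2·0.5 + -1.5·0.5 + 3.3·1 + 5.9·0.5 + -2.5·-1 + 3.4·-0.5.

2.8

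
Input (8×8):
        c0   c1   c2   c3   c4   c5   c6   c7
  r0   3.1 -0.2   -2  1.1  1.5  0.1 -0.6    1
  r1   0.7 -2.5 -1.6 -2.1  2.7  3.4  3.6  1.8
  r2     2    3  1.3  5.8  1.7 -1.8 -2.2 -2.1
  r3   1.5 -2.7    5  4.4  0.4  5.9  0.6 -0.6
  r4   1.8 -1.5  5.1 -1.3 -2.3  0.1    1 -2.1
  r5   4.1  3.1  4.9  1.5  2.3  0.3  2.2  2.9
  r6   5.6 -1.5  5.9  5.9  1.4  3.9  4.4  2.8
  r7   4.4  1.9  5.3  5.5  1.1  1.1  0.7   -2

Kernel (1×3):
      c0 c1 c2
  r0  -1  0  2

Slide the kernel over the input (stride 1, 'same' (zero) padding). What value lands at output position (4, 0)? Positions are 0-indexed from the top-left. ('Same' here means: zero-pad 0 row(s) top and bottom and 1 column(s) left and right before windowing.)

-3

The receptive field on the zero-padded input at this output position is [0 1.8 -1.5]. Elementwise product with the kernel and sum: 0·-1 + -1.5·2.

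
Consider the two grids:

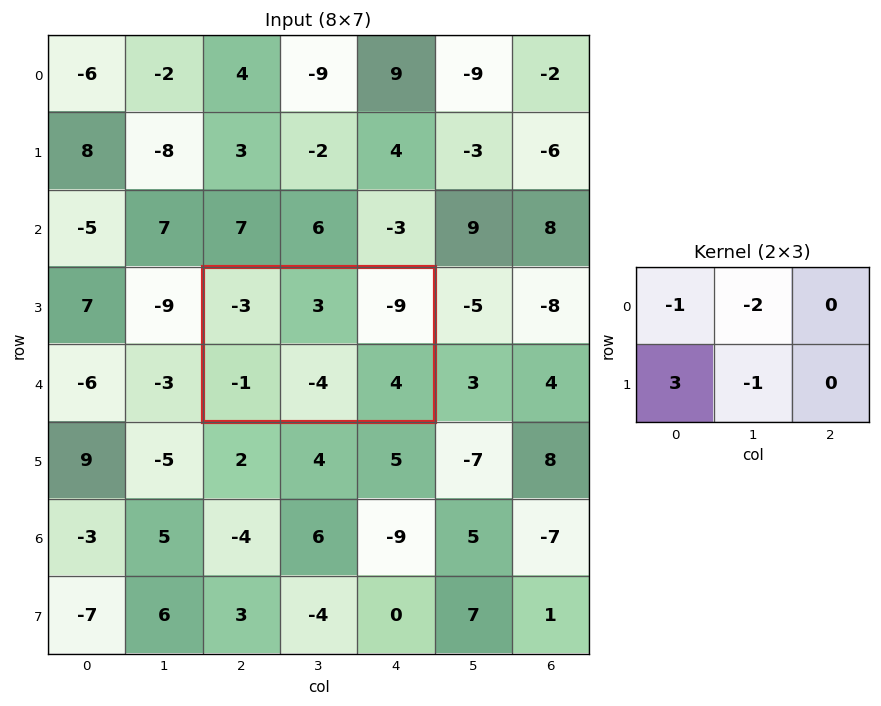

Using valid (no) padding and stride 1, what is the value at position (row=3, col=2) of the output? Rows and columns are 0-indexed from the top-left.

-2

The receptive field on the input at this output position is [-3 3 -9 / -1 -4 4]. Elementwise product with the kernel and sum: -3·-1 + 3·-2 + -1·3 + -4·-1.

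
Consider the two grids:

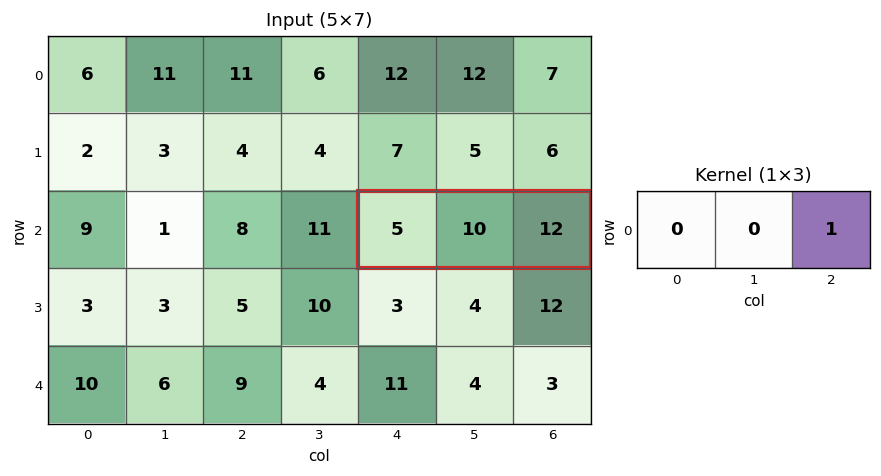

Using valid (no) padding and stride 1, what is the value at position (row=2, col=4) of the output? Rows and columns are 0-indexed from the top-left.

12

The receptive field on the input at this output position is [5 10 12]. Elementwise product with the kernel and sum: 12·1.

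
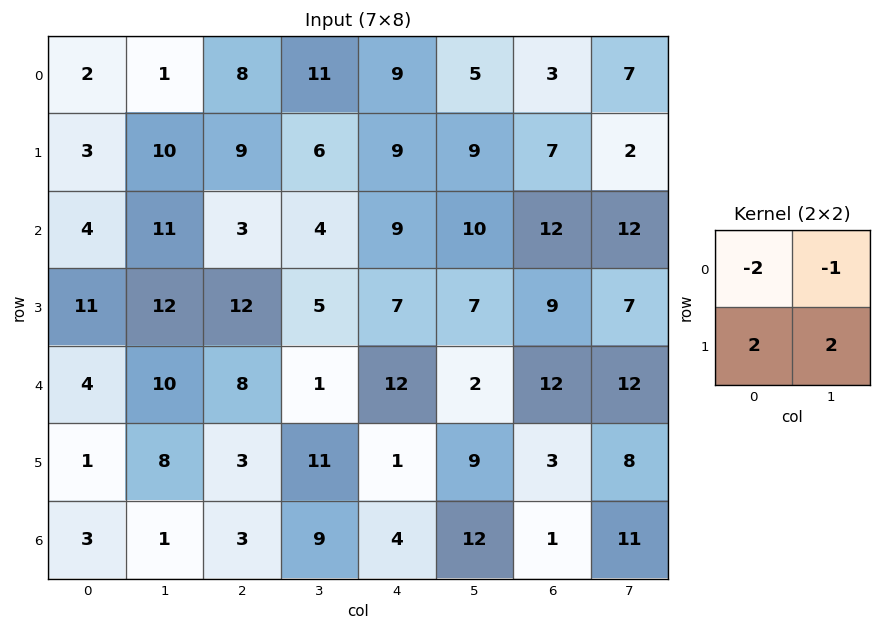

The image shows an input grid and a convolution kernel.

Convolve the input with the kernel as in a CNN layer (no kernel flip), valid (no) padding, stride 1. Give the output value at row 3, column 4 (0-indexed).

7

The receptive field on the input at this output position is [7 7 / 12 2]. Elementwise product with the kernel and sum: 7·-2 + 7·-1 + 12·2 + 2·2.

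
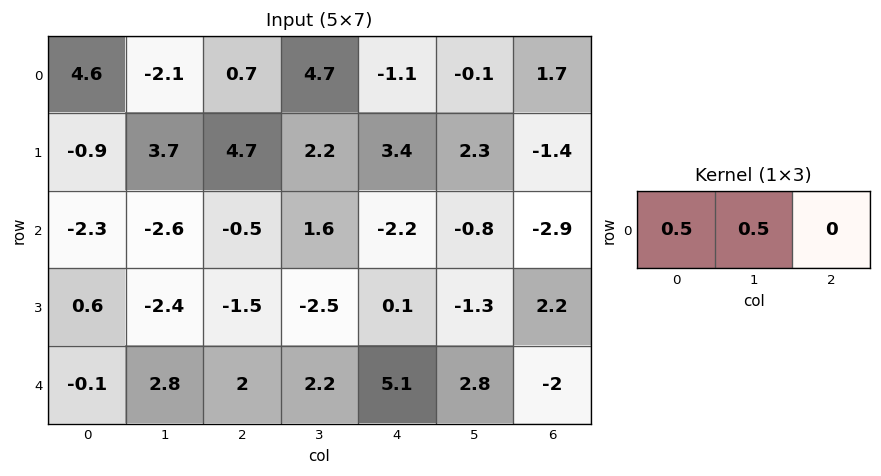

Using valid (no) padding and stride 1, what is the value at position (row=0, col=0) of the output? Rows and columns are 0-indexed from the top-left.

1.25

The receptive field on the input at this output position is [4.6 -2.1 0.7]. Elementwise product with the kernel and sum: 4.6·0.5 + -2.1·0.5.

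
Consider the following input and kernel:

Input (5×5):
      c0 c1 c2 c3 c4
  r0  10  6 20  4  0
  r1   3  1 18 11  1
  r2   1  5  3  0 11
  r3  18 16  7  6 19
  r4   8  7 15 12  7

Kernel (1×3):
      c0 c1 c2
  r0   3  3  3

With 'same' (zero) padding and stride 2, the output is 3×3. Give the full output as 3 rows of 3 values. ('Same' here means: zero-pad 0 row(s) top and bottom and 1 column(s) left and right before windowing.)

48 90 12
18 24 33
45 102 57

Output[0,0]: The receptive field on the zero-padded input at this output position is [0 10 6]. Elementwise product with the kernel and sum: 0·3 + 10·3 + 6·3.
Output[0,1]: The receptive field on the zero-padded input at this output position is [6 20 4]. Elementwise product with the kernel and sum: 6·3 + 20·3 + 4·3.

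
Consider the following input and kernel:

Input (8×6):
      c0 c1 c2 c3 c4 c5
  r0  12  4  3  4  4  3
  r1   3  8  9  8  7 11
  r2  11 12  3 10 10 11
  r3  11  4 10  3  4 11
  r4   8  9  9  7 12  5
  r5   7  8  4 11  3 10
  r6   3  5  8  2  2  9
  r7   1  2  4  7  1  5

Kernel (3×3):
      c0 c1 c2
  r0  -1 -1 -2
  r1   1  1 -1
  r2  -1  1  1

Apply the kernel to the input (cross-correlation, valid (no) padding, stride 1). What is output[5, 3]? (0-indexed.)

-40

The receptive field on the input at this output position is [11 3 10 / 2 2 9 / 7 1 5]. Elementwise product with the kernel and sum: 11·-1 + 3·-1 + 10·-2 + 2·1 + 2·1 + 9·-1 + 7·-1 + 1·1 + 5·1.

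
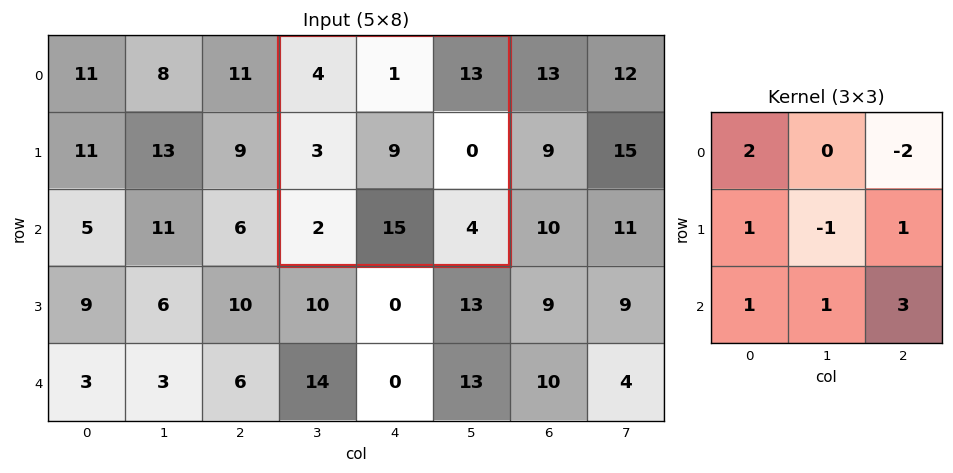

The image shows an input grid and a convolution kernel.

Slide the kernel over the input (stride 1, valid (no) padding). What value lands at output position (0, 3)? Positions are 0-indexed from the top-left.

The receptive field on the input at this output position is [4 1 13 / 3 9 0 / 2 15 4]. Elementwise product with the kernel and sum: 4·2 + 13·-2 + 3·1 + 9·-1 + 0·1 + 2·1 + 15·1 + 4·3.

5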